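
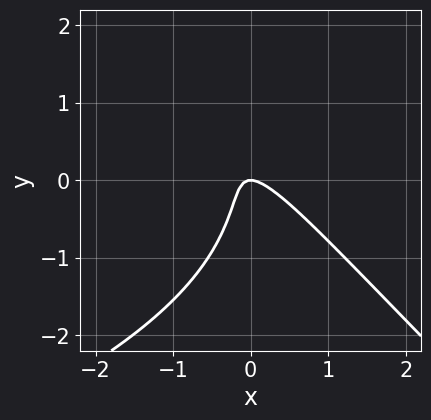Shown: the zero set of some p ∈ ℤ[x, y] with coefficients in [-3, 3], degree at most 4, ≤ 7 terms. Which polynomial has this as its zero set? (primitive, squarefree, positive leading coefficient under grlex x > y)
(a) deg p = 3.
(b) Against the integer gridlines: it crosses the y-axis at the gridline y = 0; one x-axis crossing is at x = 0.
(c) Matching integer coefficients to the picture gives p.

x*y^2 + y^3 + 3*x^2 + 3*x*y + y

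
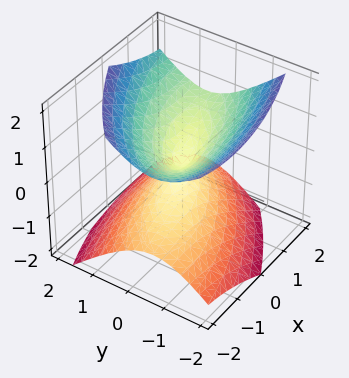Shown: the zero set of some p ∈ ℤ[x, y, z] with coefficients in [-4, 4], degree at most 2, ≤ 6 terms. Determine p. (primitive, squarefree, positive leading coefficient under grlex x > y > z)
x^2 - 2*x*y - x*z + 3*y^2 - 3*z^2

First, the degree is 2 — a generic line meets the surface in up to 2 points.
Then, checking where it meets the axes: it crosses the z-axis at the gridline z = 0; one y-axis crossing is at y = 0.
Finally, together with the visible shape, these determine p as stated.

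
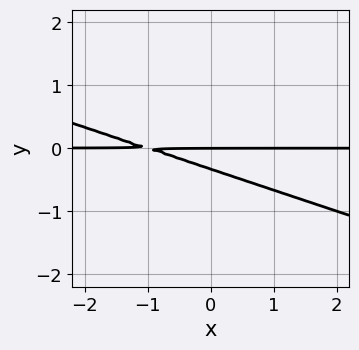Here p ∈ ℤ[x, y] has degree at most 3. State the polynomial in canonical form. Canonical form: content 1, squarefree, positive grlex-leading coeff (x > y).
1. deg p = 2. A generic line meets the curve in up to 2 points.
2. From the axis intercepts and sections: one y-axis crossing is at y = 0; the visible x-axis segment lies entirely on the curve.
3. Assembling these constraints gives the stated polynomial.

x*y + 3*y^2 + y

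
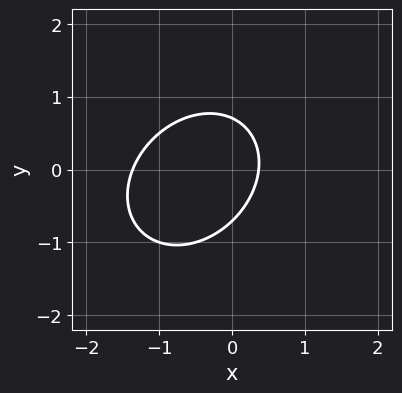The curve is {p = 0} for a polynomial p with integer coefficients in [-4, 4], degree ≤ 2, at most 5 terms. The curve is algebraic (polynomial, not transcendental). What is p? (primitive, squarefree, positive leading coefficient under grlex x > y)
2*x^2 - x*y + 2*y^2 + 2*x - 1

deg p = 2. No degree-1 curve has this shape.
The integer polynomial consistent with all of this is the stated p.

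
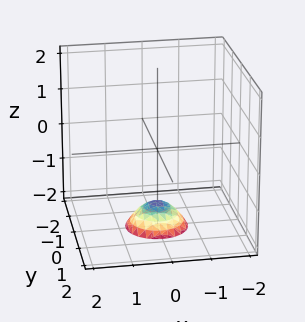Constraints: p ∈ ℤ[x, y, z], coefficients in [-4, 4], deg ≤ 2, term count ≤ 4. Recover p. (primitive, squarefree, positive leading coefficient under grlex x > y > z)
2*x^2 + 2*y^2 + 2*z + 3

(a) The degree is 2 — the shape is more complex than any degree-1 surface.
(b) Symmetries: the z-axis is an axis of rotation, so x and y enter only as x² + y².
(c) From the axis intercepts and sections: a circular section at z = -2 has radius between 0 and 1; it misses every integer gridline on the y-axis; no x-intercept at any integer in the box.
(d) Fitting integer coefficients to these (and the overall shape) gives p.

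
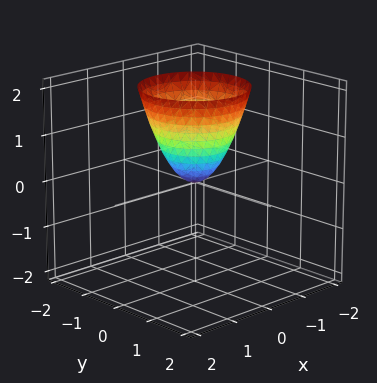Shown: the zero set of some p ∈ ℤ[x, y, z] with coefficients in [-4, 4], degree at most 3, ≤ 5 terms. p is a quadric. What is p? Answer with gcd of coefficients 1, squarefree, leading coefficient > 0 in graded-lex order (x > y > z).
Degree: a single bowl opening along one axis; a quadric, so deg p = 2.
Symmetries: the z-axis is an axis of rotation, so x and y enter only as x² + y².
Observable constraints: one y-axis crossing is at y = 0; it meets the z-axis at z = 0 (among the integer gridlines).
Solving for integer coefficients yields p as stated.

3*x^2 + 3*y^2 - 2*z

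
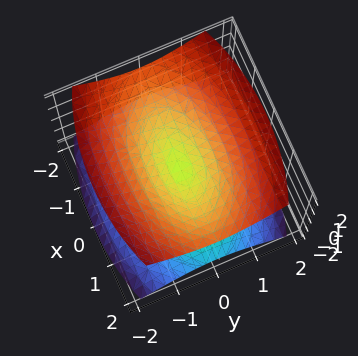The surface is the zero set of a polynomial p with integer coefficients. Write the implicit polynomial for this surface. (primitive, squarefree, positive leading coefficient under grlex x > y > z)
x^2 + 3*y^2 - 3*z^2

The picture has 2 separate pieces. Treating them together as one polynomial.
deg p = 2. A double cone through the origin; a quadric.
Symmetries: it's symmetric under y → −y, forcing even powers of y; the x ↦ −x reflection is a symmetry, so x appears only in even powers; it's symmetric under z → −z, forcing even powers of z.
From the axis intercepts and sections: it crosses the y-axis at the gridline y = 0; it crosses the z-axis at the gridline z = 0; one x-axis crossing is at x = 0.
Fitting integer coefficients to these (and the overall shape) gives p.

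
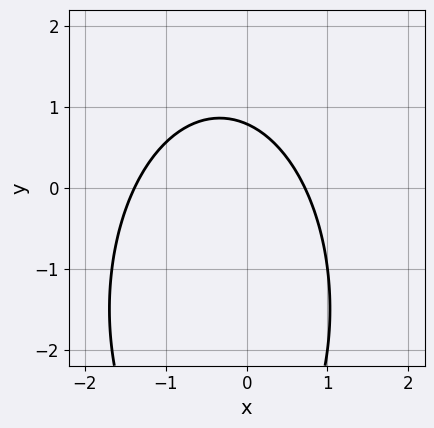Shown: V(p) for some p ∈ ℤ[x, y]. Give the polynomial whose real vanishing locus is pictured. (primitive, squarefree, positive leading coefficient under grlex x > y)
3*x^2 + y^2 + 2*x + 3*y - 3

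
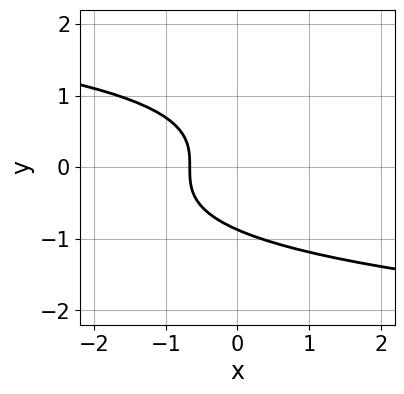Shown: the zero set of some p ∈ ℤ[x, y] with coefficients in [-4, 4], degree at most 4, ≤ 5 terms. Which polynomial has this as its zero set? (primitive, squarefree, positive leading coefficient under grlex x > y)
First, deg p = 3. The shape is more complex than any degree-2 curve.
Finally, the integer polynomial consistent with all of this is the stated p.

3*y^3 + 3*x + 2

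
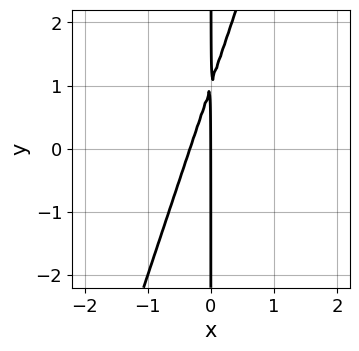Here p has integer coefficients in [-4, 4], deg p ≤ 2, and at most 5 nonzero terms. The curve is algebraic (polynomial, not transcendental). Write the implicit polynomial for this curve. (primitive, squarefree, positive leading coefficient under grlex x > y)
3*x^2 - x*y + x

deg p = 2. No degree-1 curve has this shape.
Observable constraints: one x-axis crossing is at x = 0; the visible y-axis segment lies entirely on the curve.
The integer polynomial consistent with all of this is the stated p.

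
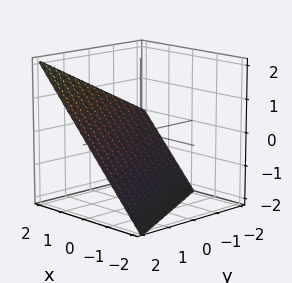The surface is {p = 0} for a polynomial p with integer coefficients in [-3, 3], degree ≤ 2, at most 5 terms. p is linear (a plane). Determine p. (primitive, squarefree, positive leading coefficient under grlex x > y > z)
2*x + y - 2*z - 2

First, degree: the surface is flat (a plane), so deg p = 1.
Next, against the integer gridlines: it crosses the z-axis at the gridline z = -1; it meets the x-axis at x = 1 (among the integer gridlines); it meets the y-axis at y = 2 (among the integer gridlines).
Finally, these observations pin down the coefficients.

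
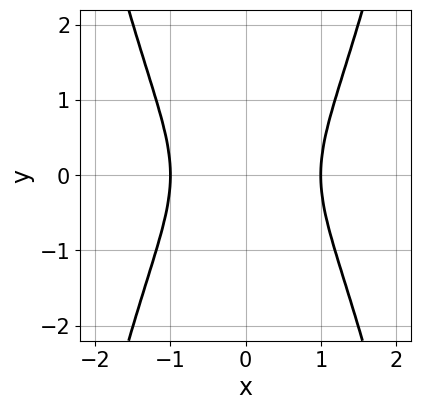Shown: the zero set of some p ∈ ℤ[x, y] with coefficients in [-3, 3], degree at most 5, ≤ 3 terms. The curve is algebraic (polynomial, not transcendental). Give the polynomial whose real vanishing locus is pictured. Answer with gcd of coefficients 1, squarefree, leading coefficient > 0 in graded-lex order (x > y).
x^4 - y^2 - 1

1. Degree: the shape is more complex than any degree-3 curve, so deg p = 4.
2. Symmetries: mirror symmetry x ↦ −x ⇒ only even powers of x; it's symmetric under y → −y, forcing even powers of y.
3. From the visible intercepts: it misses every integer gridline on the y-axis; the x-axis gridline crossings are at x ∈ {-1, 1}.
4. Matching integer coefficients to the picture gives p.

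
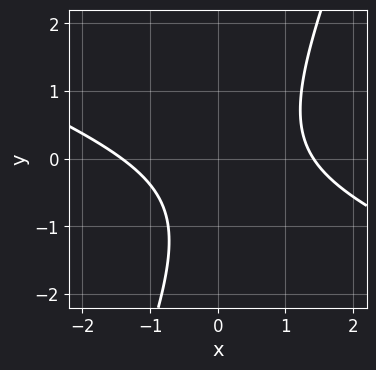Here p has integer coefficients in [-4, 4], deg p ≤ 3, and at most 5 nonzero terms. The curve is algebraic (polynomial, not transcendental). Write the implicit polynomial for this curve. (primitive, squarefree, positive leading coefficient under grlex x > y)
x^2 + 2*x*y - y^2 - y - 2

deg p = 2.
From the visible intercepts: no y-intercept at any integer in the box.
Putting this together gives p.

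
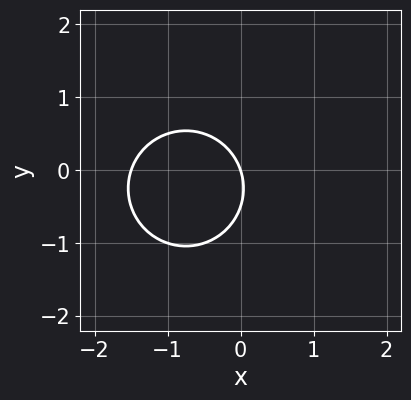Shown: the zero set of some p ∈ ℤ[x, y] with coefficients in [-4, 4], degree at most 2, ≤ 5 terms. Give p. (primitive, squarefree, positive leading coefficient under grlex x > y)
2*x^2 + 2*y^2 + 3*x + y

1. The degree is 2 — a generic line meets the curve in up to 2 points.
2. From the axis intercepts and sections: one x-axis crossing is at x = 0; one y-axis crossing is at y = 0.
3. These observations pin down the coefficients.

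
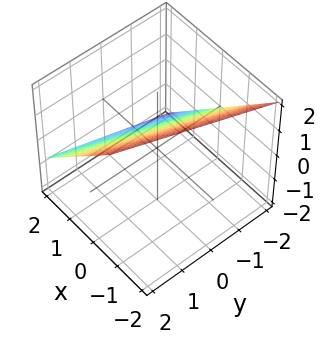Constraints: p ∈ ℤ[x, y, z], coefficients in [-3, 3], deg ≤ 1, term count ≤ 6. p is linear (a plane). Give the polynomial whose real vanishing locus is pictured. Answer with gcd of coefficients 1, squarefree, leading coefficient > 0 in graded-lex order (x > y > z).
3*x - y + 3*z - 2

1. The degree is 1 — every cross-section is a straight line — this is a plane.
2. Against the integer gridlines: one y-axis crossing is at y = -2.
3. Putting this together gives p.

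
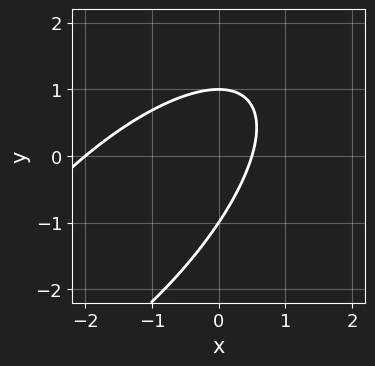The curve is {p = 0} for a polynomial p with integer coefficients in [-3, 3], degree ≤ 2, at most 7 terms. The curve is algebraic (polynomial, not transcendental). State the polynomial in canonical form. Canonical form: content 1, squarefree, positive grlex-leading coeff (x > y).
2*x^2 - 3*x*y + 2*y^2 + 3*x - 2

(a) The degree is 2 — a generic line meets the curve in up to 2 points.
(b) Observable constraints: the y-axis gridline crossings are at y ∈ {-1, 1}; it meets the x-axis at x = -2 (among the integer gridlines).
(c) These observations pin down the coefficients.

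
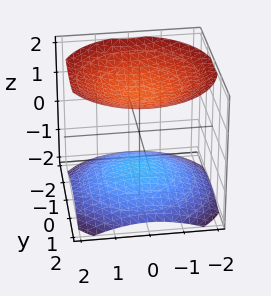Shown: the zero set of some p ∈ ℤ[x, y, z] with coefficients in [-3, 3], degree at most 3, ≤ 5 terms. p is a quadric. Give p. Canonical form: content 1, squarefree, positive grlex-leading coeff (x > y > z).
x^2 + y^2 - 2*z^2 + 3

The picture has 2 separate pieces. Treating them together as one polynomial.
Degree: two sheets facing apart; a quadric, so deg p = 2.
Symmetry: the z-axis is an axis of rotation, so x and y enter only as x² + y²; it's symmetric under z → −z, forcing even powers of z.
Checking where it meets the axes: the surface avoids every integer x-axis point in the box; it misses every integer gridline on the y-axis.
Matching integer coefficients to the picture gives p.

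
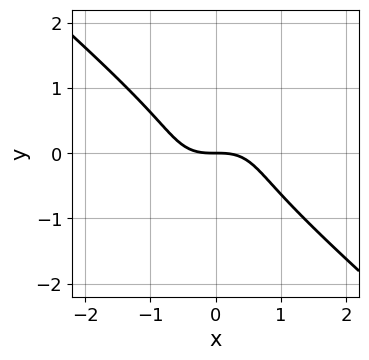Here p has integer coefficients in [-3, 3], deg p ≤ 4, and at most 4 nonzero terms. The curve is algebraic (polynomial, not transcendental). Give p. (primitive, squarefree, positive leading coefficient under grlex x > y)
2*x^3 + 3*y^3 + 2*y

First, deg p = 3. The shape is more complex than any degree-2 curve.
Next, from the axis intercepts and sections: one y-axis crossing is at y = 0; it crosses the x-axis at the gridline x = 0.
Finally, matching integer coefficients to the picture gives p.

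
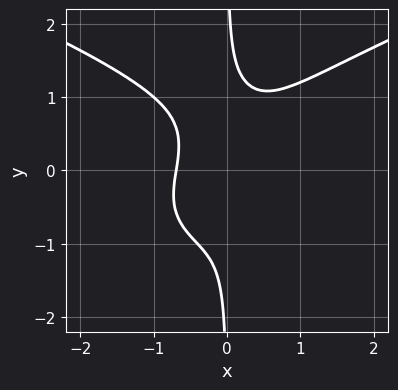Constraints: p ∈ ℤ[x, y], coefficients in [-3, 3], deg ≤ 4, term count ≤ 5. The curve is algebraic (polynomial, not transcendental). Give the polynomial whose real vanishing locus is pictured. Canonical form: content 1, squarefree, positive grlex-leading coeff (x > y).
(a) The degree is 4 — the shape is more complex than any degree-3 curve.
(b) From the axis intercepts and sections: no y-intercept at any integer in the box.
(c) Together with the visible shape, these determine p as stated.

3*x*y^3 - 3*x^3 - x*y - 1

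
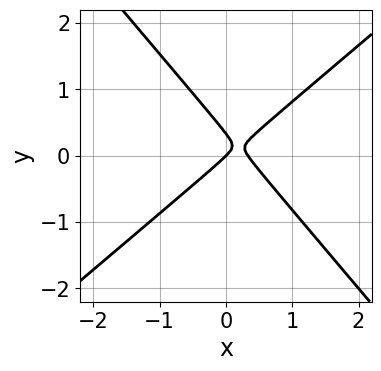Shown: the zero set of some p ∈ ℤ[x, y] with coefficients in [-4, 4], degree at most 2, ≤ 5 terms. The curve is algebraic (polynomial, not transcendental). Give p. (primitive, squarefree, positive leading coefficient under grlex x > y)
First, degree: no degree-1 curve has this shape, so deg p = 2.
Next, from the axis intercepts and sections: one y-axis crossing is at y = 0; it meets the x-axis at x = 0 (among the integer gridlines).
Finally, matching integer coefficients to the picture gives p.

3*x^2 - x*y - 3*y^2 - x + y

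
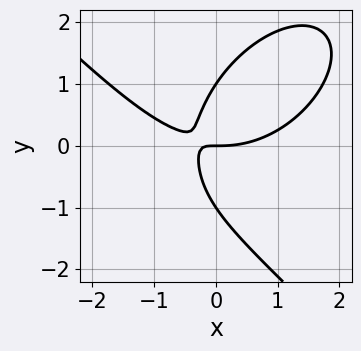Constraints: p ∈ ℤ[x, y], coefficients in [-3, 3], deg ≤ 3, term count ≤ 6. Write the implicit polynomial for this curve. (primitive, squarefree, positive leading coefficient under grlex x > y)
x^3 + y^3 - 3*x*y - y

Degree: no degree-2 curve has this shape, so deg p = 3.
Against the integer gridlines: it crosses the x-axis at the gridline x = 0; the y-axis gridline crossings are at y ∈ {-1, 0, 1}.
Fitting integer coefficients to these (and the overall shape) gives p.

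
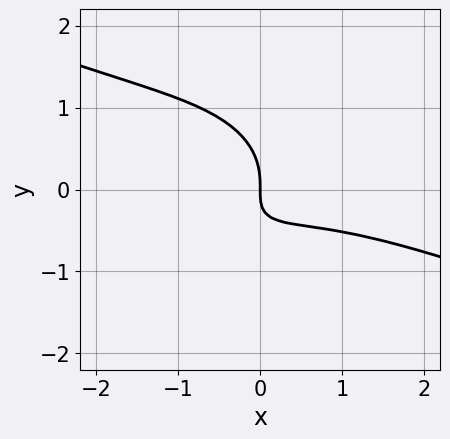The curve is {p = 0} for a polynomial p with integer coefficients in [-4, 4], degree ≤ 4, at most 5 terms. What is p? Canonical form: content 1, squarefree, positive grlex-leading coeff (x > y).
First, degree: no degree-2 curve has this shape, so deg p = 3.
Next, checking where it meets the axes: it meets the x-axis at x = 0 (among the integer gridlines); it crosses the y-axis at the gridline y = 0.
Finally, matching integer coefficients to the picture gives p.

x^3 + 2*x^2*y + 3*y^3 + 3*x*y + 2*x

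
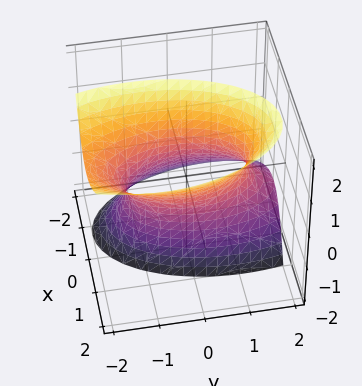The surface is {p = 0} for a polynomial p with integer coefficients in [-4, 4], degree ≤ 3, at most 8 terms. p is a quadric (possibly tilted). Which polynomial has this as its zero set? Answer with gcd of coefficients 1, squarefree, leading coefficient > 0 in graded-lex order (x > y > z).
(a) The degree is 2 — no degree-1 surface has this shape.
(b) Against the integer gridlines: it misses every integer gridline on the z-axis.
(c) Putting this together gives p.

3*x^2 - 2*x*z + y^2 + y*z - z^2 - 2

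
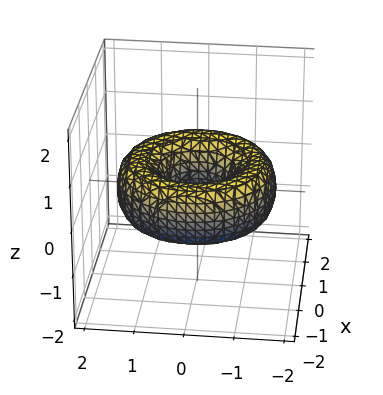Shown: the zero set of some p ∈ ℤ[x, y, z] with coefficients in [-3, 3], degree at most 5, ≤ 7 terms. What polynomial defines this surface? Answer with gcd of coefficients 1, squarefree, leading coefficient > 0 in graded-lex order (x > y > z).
x^4 + 2*x^2*y^2 + y^4 - 3*x^2 - 3*y^2 + 3*z^2 + 1

The degree is 4 — a generic line meets the surface in up to 4 points.
Symmetries: the z-axis is an axis of rotation, so x and y enter only as x² + y².
Against the integer gridlines: a circular section at z = 0 has radius between 0 and 1; it misses every integer gridline on the z-axis.
Assembling these constraints gives the stated polynomial.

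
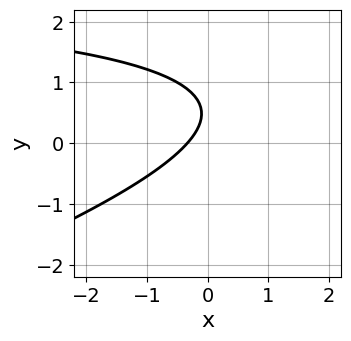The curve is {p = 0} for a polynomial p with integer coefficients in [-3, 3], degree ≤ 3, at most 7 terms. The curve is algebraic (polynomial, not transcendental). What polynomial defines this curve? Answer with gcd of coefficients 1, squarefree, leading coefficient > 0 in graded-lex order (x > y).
First, degree: no degree-1 curve has this shape, so deg p = 2.
Then, observable constraints: the curve avoids every integer y-axis point in the box.
Finally, solving for integer coefficients yields p as stated.

x*y - 3*y^2 - 3*x + 3*y - 1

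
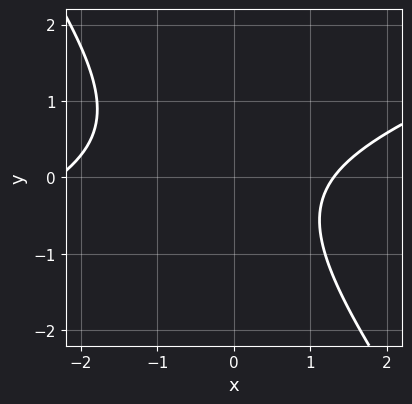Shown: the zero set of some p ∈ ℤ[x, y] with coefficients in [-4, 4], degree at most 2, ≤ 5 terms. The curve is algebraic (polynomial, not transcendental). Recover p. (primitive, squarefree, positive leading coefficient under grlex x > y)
x^2 - 2*x*y - 2*y^2 + x - 3

First, deg p = 2. No degree-1 curve has this shape.
Then, checking where it meets the axes: no y-intercept at any integer in the box.
Finally, the integer polynomial consistent with all of this is the stated p.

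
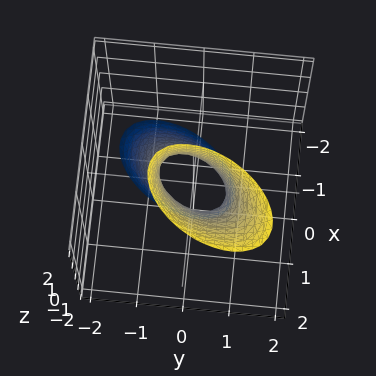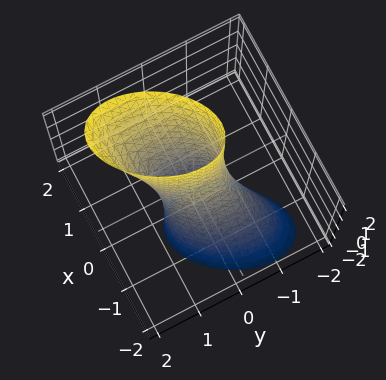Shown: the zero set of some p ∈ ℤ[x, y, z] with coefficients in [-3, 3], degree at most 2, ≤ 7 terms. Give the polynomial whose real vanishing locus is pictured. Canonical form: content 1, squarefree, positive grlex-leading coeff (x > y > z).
3*x^2 - 2*x*y - 2*x*z + 2*y^2 - 1

(a) deg p = 2.
(b) Reading off the gridlines: no z-intercept at any integer in the box.
(c) Assembling these constraints gives the stated polynomial.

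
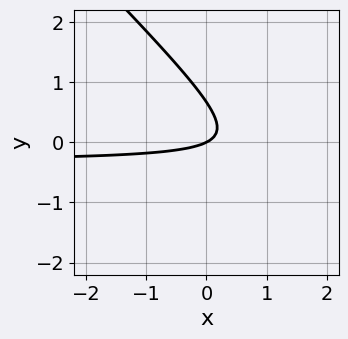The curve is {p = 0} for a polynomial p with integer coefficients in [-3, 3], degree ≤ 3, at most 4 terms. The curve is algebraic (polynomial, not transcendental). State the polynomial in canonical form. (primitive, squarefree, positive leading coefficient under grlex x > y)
(a) Degree: a generic line meets the curve in up to 2 points, so deg p = 2.
(b) From the visible intercepts: it meets the x-axis at x = 0 (among the integer gridlines); it crosses the y-axis at the gridline y = 0.
(c) Matching integer coefficients to the picture gives p.

3*x*y + 3*y^2 + x - 2*y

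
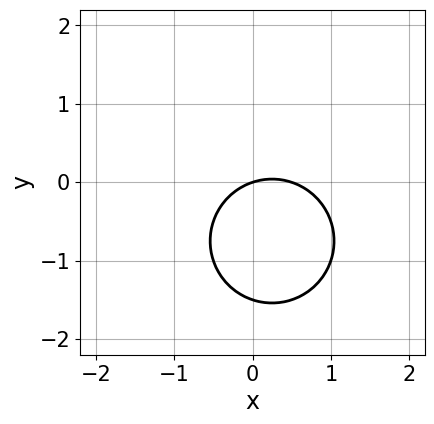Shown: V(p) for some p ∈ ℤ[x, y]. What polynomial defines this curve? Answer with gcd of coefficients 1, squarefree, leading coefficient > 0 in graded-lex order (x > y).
2*x^2 + 2*y^2 - x + 3*y

The degree is 2 — the shape is more complex than any degree-1 curve.
From the axis intercepts and sections: it crosses the y-axis at the gridline y = 0; it meets the x-axis at x = 0 (among the integer gridlines).
Solving for integer coefficients yields p as stated.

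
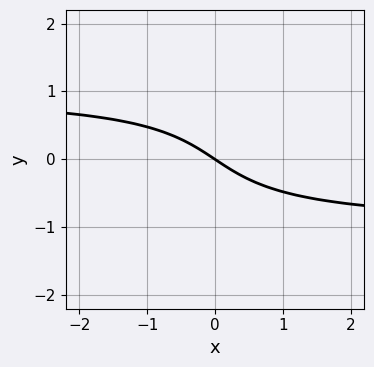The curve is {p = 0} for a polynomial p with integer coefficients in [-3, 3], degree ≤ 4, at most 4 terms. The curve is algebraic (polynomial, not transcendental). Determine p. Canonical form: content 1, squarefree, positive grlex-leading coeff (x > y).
2*x*y^2 - y^3 - 2*x - 3*y

deg p = 3. A generic line meets the curve in up to 3 points.
Reading off the gridlines: it crosses the x-axis at the gridline x = 0; one y-axis crossing is at y = 0.
Matching integer coefficients to the picture gives p.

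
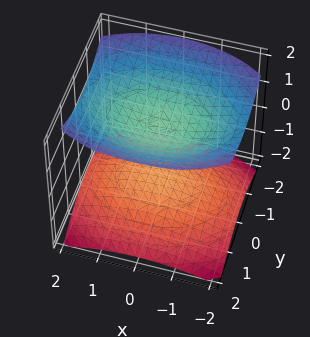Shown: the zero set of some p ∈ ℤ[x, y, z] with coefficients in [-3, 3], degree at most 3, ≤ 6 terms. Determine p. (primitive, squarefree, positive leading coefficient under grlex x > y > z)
First, the picture has 2 separate pieces. Treating them together as one polynomial.
Next, degree: two sheets facing apart; a quadric, so deg p = 2.
Then, symmetries: mirror symmetry z ↦ −z ⇒ only even powers of z; the y ↦ −y reflection is a symmetry, so y appears only in even powers; the x ↦ −x reflection is a symmetry, so x appears only in even powers.
Next, from the visible intercepts: the surface avoids every integer x-axis point in the box; it misses every integer gridline on the y-axis; among the integer gridlines, it crosses the z-axis at z ∈ {-1, 1}.
Finally, together with the visible shape, these determine p as stated.

x^2 + 2*y^2 - 3*z^2 + 3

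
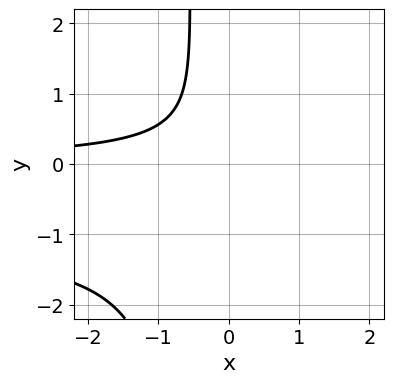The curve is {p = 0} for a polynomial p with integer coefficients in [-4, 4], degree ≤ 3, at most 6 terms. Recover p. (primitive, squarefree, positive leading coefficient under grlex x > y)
3*x*y^2 + 3*x*y + 2*y^2 + 2

First, degree: no degree-2 curve has this shape, so deg p = 3.
Then, checking where it meets the axes: the curve avoids every integer x-axis point in the box; no y-intercept at any integer in the box.
Finally, these observations pin down the coefficients.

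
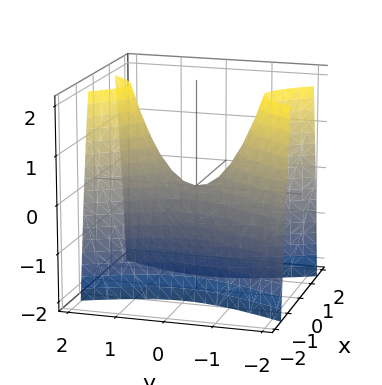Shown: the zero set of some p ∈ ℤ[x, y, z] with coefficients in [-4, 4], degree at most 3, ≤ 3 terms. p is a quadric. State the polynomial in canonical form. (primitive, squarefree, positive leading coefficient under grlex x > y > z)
3*x^2 - y^2 + z

Degree: a hyperbolic paraboloid; a quadric, so deg p = 2.
Symmetries: the y ↦ −y reflection is a symmetry, so y appears only in even powers; mirror symmetry x ↦ −x ⇒ only even powers of x.
From the visible intercepts: it meets the z-axis at z = 0 (among the integer gridlines); it meets the x-axis at x = 0 (among the integer gridlines); one y-axis crossing is at y = 0.
Assembling these constraints gives the stated polynomial.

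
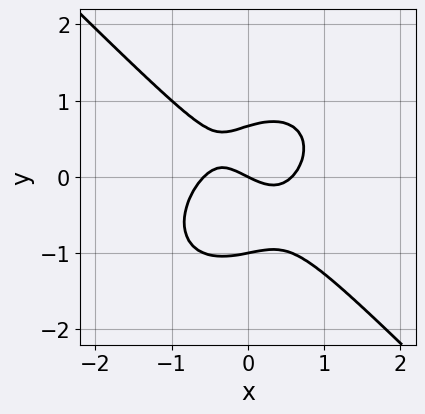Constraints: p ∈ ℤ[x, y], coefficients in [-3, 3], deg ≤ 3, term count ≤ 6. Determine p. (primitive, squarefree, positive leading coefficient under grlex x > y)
3*x^3 + 3*y^3 + y^2 - x - 2*y

1. deg p = 3. The shape is more complex than any degree-2 curve.
2. Against the integer gridlines: among the integer gridlines, it crosses the y-axis at y ∈ {-1, 0}; it crosses the x-axis at the gridline x = 0.
3. The integer polynomial consistent with all of this is the stated p.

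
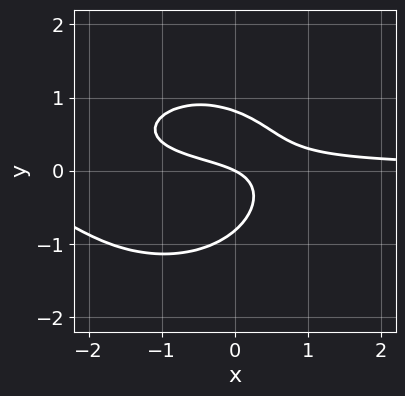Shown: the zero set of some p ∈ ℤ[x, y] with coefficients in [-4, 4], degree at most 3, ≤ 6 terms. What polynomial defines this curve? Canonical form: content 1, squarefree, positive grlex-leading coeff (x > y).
2*x^2*y + 3*y^3 + 3*x*y - x - 2*y

(a) The degree is 3 — a generic line meets the curve in up to 3 points.
(b) From the axis intercepts and sections: it meets the y-axis at y = 0 (among the integer gridlines); it meets the x-axis at x = 0 (among the integer gridlines).
(c) These observations pin down the coefficients.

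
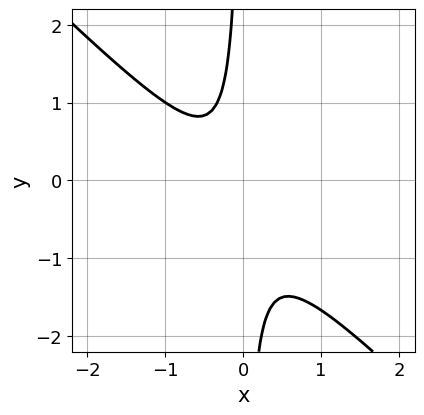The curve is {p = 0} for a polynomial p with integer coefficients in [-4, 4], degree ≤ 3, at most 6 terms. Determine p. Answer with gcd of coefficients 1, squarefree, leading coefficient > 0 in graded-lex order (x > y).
First, deg p = 2.
Next, observable constraints: it misses every integer gridline on the y-axis; it misses every integer gridline on the x-axis.
Finally, solving for integer coefficients yields p as stated.

3*x^2 + 3*x*y + x + 1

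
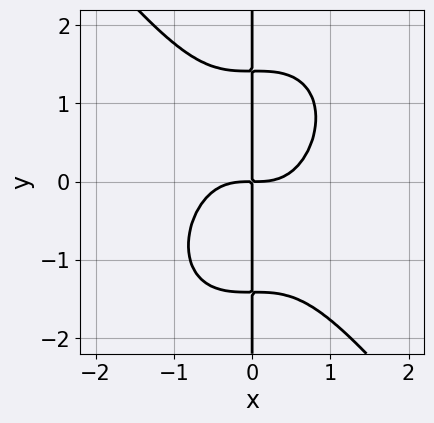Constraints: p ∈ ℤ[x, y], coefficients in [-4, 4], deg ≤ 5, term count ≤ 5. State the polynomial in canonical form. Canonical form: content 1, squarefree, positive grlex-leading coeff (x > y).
(a) deg p = 4. No degree-3 curve has this shape.
(b) Against the integer gridlines: the visible y-axis segment lies entirely on the curve.
(c) Fitting integer coefficients to these (and the overall shape) gives p.

2*x^4 + x*y^3 - 2*x*y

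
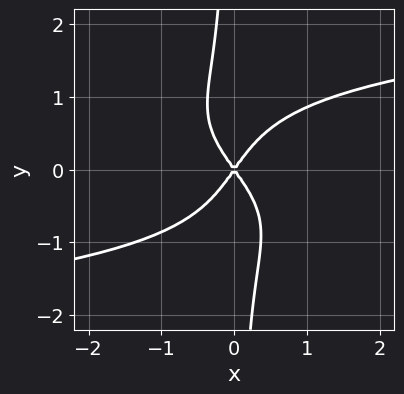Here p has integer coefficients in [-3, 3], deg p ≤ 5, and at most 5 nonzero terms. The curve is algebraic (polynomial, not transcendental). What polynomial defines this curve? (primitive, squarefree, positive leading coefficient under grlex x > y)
2*x*y^3 - 2*x^2 + y^2

The degree is 4 — no degree-3 curve has this shape.
Reading off the gridlines: it meets the x-axis at x = 0 (among the integer gridlines); one y-axis crossing is at y = 0.
These observations pin down the coefficients.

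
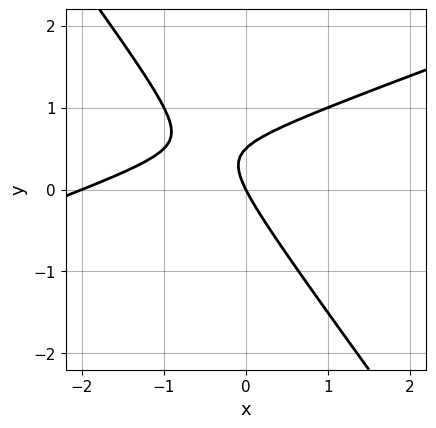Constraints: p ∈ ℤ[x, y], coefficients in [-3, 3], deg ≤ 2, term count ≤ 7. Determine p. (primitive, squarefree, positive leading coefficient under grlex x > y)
First, deg p = 2. The shape is more complex than any degree-1 curve.
Then, from the axis intercepts and sections: one y-axis crossing is at y = 0; among the integer gridlines, it crosses the x-axis at x ∈ {-2, 0}.
Finally, putting this together gives p.

x^2 - 2*x*y - 2*y^2 + 2*x + y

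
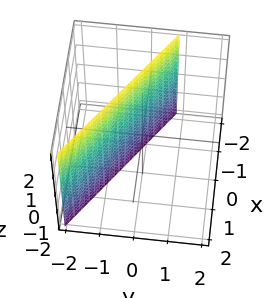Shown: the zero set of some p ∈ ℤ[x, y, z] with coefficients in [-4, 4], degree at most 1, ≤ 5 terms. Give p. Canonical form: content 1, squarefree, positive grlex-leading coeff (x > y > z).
2*x + 3*y + 2

1. Degree: the surface is flat (a plane), so deg p = 1.
2. Observable constraints: it misses every integer gridline on the z-axis; it crosses the x-axis at the gridline x = -1.
3. Fitting integer coefficients to these (and the overall shape) gives p.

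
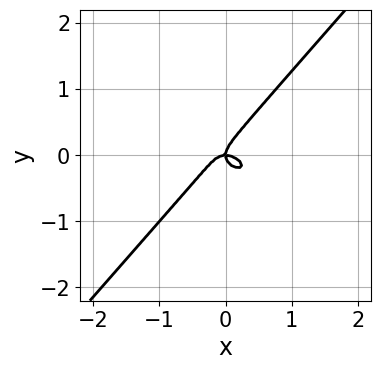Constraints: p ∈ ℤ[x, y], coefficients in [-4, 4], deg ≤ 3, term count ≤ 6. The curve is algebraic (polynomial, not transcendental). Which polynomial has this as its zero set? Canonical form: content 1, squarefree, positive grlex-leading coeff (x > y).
(a) The degree is 3 — no degree-2 curve has this shape.
(b) Reading off the gridlines: it meets the x-axis at x = 0 (among the integer gridlines); it meets the y-axis at y = 0 (among the integer gridlines).
(c) Solving for integer coefficients yields p as stated.

2*x^3 + x^2*y + x*y^2 - 3*y^3 + x*y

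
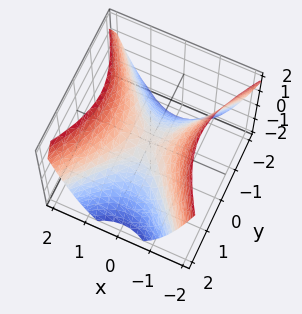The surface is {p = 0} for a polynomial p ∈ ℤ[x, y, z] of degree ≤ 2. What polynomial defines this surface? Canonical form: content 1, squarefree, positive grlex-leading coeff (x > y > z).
(a) The degree is 2 — a saddle surface; a quadric.
(b) Symmetries: it's symmetric under x → −x, forcing even powers of x; the y ↦ −y reflection is a symmetry, so y appears only in even powers.
(c) Checking where it meets the axes: it crosses the y-axis at the gridline y = 0; it meets the x-axis at x = 0 (among the integer gridlines); one z-axis crossing is at z = 0.
(d) Solving for integer coefficients yields p as stated.

3*x^2 - 2*y^2 - 3*z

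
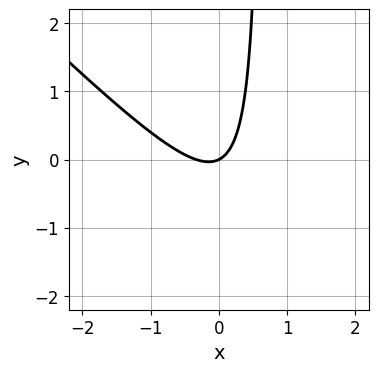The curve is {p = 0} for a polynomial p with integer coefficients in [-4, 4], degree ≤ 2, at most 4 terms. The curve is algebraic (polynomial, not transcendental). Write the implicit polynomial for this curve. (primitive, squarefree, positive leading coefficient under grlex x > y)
The degree is 2 — the shape is more complex than any degree-1 curve.
From the axis intercepts and sections: one y-axis crossing is at y = 0; it meets the x-axis at x = 0 (among the integer gridlines).
Putting this together gives p.

3*x^2 + 3*x*y + x - 2*y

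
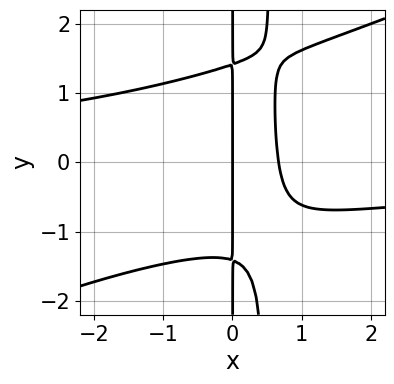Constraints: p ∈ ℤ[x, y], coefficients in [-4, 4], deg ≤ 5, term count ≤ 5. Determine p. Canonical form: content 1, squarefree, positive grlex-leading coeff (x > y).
x^3*y - 2*x^2*y^2 + x*y^2 + 3*x^2 - 2*x

1. The degree is 4 — the shape is more complex than any degree-3 curve.
2. Reading off the gridlines: one x-axis crossing is at x = 0; every point of the y-axis in the box is on the curve.
3. Assembling these constraints gives the stated polynomial.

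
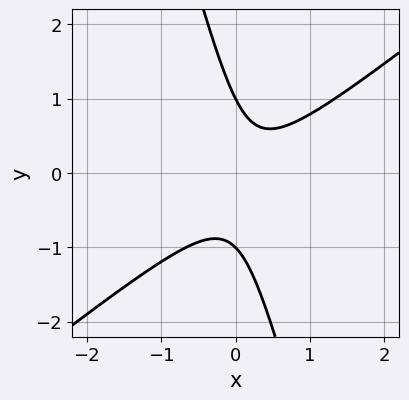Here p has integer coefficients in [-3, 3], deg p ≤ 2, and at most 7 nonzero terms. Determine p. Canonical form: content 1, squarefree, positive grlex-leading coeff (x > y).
1. deg p = 2. A generic line meets the curve in up to 2 points.
2. Observable constraints: the curve avoids every integer x-axis point in the box; the y-axis gridline crossings are at y ∈ {-1, 1}.
3. Together with the visible shape, these determine p as stated.

3*x^2 - 3*x*y - y^2 - x + 1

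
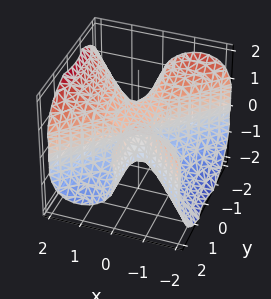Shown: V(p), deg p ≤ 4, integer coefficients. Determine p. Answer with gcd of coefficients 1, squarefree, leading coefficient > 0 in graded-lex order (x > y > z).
1. deg p = 3. A generic line meets the surface in up to 3 points.
2. Against the integer gridlines: it crosses the x-axis at the gridline x = 0; it meets the z-axis at z = 0 (among the integer gridlines); every point of the y-axis in the box is on the surface.
3. Solving for integer coefficients yields p as stated.

2*x^3 - 2*x*y^2 - 2*z^3 + z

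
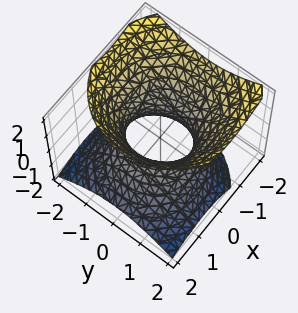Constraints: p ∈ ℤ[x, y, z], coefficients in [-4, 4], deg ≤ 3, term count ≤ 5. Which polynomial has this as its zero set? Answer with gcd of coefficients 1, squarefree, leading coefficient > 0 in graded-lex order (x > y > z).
3*x^2 + 2*x*z + 3*y^2 - 3*z^2 - 3

1. Degree: the shape is more complex than any degree-1 surface, so deg p = 2.
2. Checking where it meets the axes: among the integer gridlines, it crosses the y-axis at y ∈ {-1, 1}; the x-axis gridline crossings are at x ∈ {-1, 1}; it misses every integer gridline on the z-axis.
3. Putting this together gives p.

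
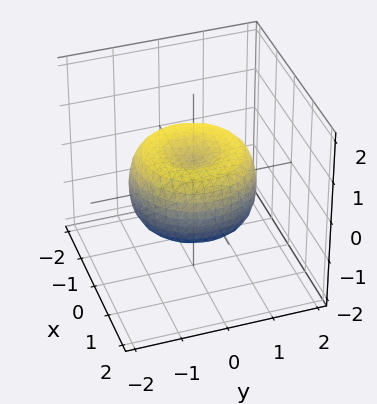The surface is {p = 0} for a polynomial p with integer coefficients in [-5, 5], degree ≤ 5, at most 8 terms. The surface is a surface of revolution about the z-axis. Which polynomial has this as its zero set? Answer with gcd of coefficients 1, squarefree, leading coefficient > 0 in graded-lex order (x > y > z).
2*x^4 + 4*x^2*y^2 + 2*y^4 - 3*x^2 - 3*y^2 + 3*z^2 - 1

(a) deg p = 4.
(b) Symmetries: rotational symmetry about the z-axis ⇒ p depends on x, y only through x² + y².
(c) From the axis intercepts and sections: a circular section at z = 0 has radius between 1 and 2.
(d) Putting this together gives p.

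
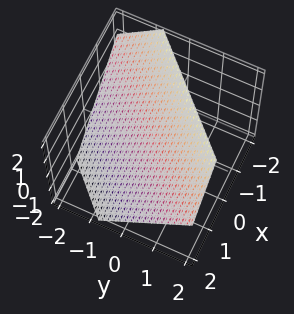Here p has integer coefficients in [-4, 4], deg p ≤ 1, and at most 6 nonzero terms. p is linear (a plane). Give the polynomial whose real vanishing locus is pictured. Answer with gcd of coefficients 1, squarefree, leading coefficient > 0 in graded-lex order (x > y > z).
deg p = 1.
Putting this together gives p.

3*x - 3*y + 3*z - 2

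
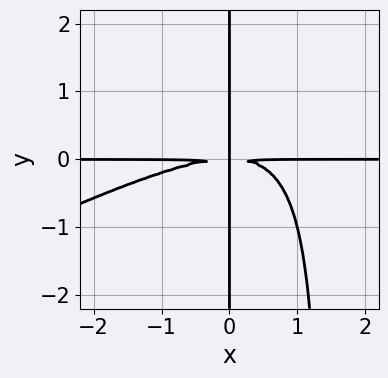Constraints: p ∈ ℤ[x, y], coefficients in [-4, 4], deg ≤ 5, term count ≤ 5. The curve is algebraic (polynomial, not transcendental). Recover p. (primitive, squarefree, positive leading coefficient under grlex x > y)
x^3*y - 2*x^2*y^2 + 3*x*y^2

First, the degree is 4 — no degree-3 curve has this shape.
Next, against the integer gridlines: the visible y-axis segment lies entirely on the curve; every point of the x-axis in the box is on the curve.
Finally, solving for integer coefficients yields p as stated.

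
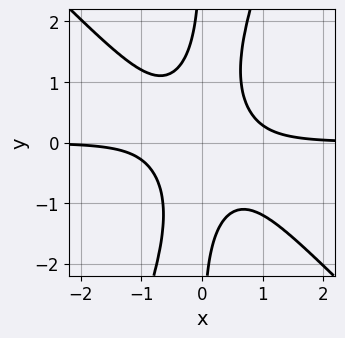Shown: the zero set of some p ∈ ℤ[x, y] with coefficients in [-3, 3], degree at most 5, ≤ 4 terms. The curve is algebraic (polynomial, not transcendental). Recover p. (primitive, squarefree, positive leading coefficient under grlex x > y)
3*x^3*y + 2*x^2*y^2 - x*y^3 - 1

First, the degree is 4 — the shape is more complex than any degree-3 curve.
Then, from the axis intercepts and sections: it misses every integer gridline on the y-axis; it misses every integer gridline on the x-axis.
Finally, matching integer coefficients to the picture gives p.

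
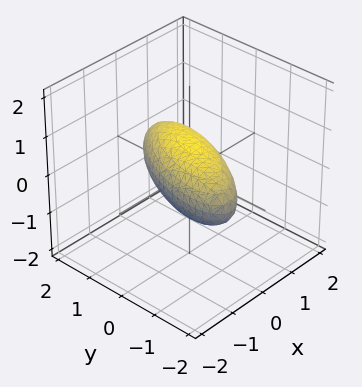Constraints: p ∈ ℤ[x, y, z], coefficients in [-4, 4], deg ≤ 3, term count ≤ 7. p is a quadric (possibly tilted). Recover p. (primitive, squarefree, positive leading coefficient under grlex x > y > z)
3*x^2 - 2*x*y + y^2 + 3*z^2 - 2

First, deg p = 2. The shape is more complex than any degree-1 surface.
Finally, putting this together gives p.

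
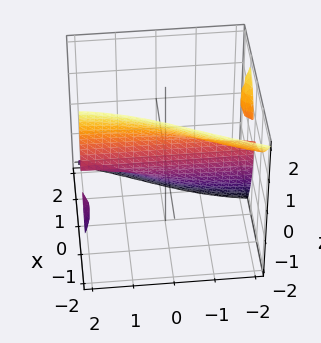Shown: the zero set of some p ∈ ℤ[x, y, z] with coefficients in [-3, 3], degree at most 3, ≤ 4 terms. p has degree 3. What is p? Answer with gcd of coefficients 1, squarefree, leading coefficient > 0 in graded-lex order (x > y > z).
First, the picture has 3 separate pieces. Treating them together as one polynomial.
Then, degree: the shape is more complex than any degree-2 surface, so deg p = 3.
Then, against the integer gridlines: one x-axis crossing is at x = 0; every point of the y-axis in the box is on the surface.
Finally, fitting integer coefficients to these (and the overall shape) gives p.

3*x^3 + 3*x*y*z + z^3 + 3*x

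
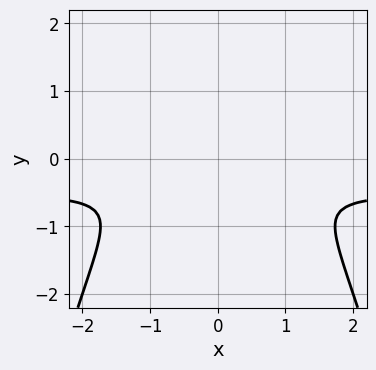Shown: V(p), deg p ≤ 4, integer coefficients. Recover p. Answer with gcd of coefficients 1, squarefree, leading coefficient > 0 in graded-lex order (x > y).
(a) deg p = 3.
(b) Symmetries: it's symmetric under x → −x, forcing even powers of x.
(c) Fitting integer coefficients to these (and the overall shape) gives p.

2*x^2*y + x^2 + 3*y^2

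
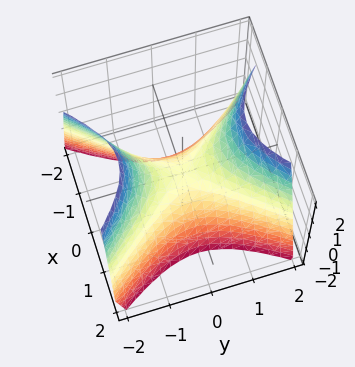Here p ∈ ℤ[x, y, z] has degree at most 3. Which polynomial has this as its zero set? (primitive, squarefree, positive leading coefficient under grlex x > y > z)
3*x^2 - 2*y^2 + 2*z

First, the degree is 2 — a hyperbolic paraboloid; a quadric.
Then, symmetries: the x ↦ −x reflection is a symmetry, so x appears only in even powers; mirror symmetry y ↦ −y ⇒ only even powers of y.
Then, against the integer gridlines: one y-axis crossing is at y = 0; one z-axis crossing is at z = 0.
Finally, assembling these constraints gives the stated polynomial.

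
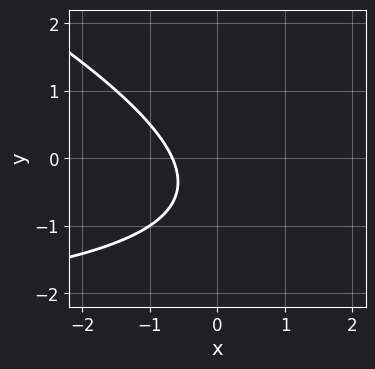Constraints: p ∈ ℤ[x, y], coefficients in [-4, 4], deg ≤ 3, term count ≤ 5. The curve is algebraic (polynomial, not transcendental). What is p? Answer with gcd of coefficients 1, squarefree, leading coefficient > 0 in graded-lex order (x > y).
1. The degree is 2 — no degree-1 curve has this shape.
2. Reading off the gridlines: the curve avoids every integer y-axis point in the box.
3. Putting this together gives p.

x*y + 2*y^2 + 3*x + 2*y + 2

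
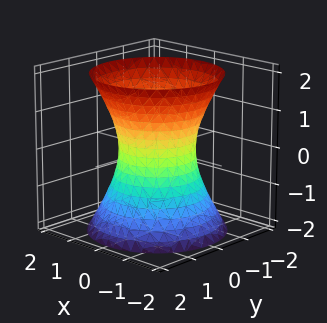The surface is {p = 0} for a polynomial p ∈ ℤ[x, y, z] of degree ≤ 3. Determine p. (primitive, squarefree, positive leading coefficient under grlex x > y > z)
First, degree: the shape is more complex than any degree-1 surface, so deg p = 2.
Then, symmetries: rotational symmetry about the z-axis ⇒ p depends on x, y only through x² + y².
Next, observable constraints: the y-axis gridline crossings are at y ∈ {-1, 1}; a circular section at z = -2 has radius between 1 and 2; no z-intercept at any integer in the box; the x-axis gridline crossings are at x ∈ {-1, 1}.
Finally, assembling these constraints gives the stated polynomial.

2*x^2 + 2*y^2 - z^2 - 2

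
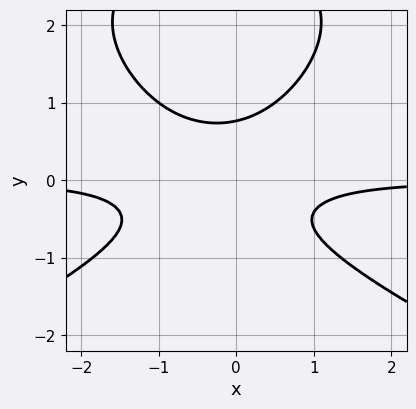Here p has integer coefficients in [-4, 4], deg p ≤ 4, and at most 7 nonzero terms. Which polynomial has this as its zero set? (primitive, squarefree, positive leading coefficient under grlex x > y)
First, deg p = 4. No degree-3 curve has this shape.
Then, observable constraints: the curve avoids every integer x-axis point in the box.
Finally, putting this together gives p.

y^4 + 2*x^2*y - 3*y^3 + x*y + 1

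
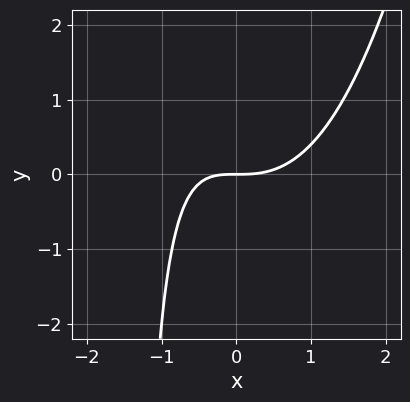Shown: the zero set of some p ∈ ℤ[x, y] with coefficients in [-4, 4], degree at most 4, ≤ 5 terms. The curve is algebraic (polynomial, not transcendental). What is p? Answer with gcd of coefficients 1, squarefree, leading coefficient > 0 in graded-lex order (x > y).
2*x^3 - 2*x*y - 3*y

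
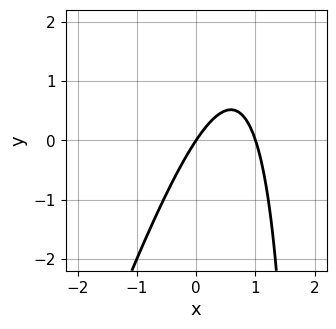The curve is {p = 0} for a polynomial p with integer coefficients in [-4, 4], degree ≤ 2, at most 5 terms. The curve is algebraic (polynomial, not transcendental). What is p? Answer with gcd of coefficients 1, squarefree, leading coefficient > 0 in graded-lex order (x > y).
1. The degree is 2 — a generic line meets the curve in up to 2 points.
2. Observable constraints: one y-axis crossing is at y = 0; the x-axis gridline crossings are at x ∈ {0, 1}.
3. Together with the visible shape, these determine p as stated.

3*x^2 - x*y - 3*x + 2*y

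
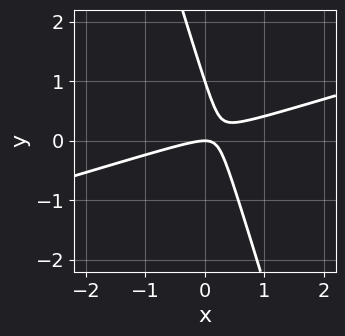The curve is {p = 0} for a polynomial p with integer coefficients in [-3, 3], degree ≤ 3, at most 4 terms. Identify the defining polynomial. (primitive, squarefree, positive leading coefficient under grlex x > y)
x^2 - 3*x*y - y^2 + y

First, the degree is 2 — no degree-1 curve has this shape.
Next, from the visible intercepts: it meets the x-axis at x = 0 (among the integer gridlines); the y-axis gridline crossings are at y ∈ {0, 1}.
Finally, together with the visible shape, these determine p as stated.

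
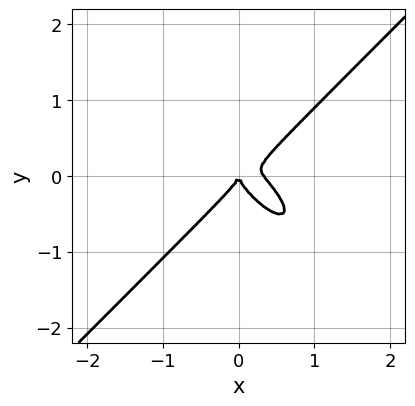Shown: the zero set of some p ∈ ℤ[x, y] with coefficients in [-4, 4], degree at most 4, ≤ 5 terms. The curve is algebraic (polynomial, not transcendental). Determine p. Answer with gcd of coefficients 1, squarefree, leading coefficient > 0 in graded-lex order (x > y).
3*x^3 + 2*x^2*y - 2*x*y^2 - 3*y^3 - x^2

First, degree: no degree-2 curve has this shape, so deg p = 3.
Next, observable constraints: it meets the x-axis at x = 0 (among the integer gridlines); it meets the y-axis at y = 0 (among the integer gridlines).
Finally, fitting integer coefficients to these (and the overall shape) gives p.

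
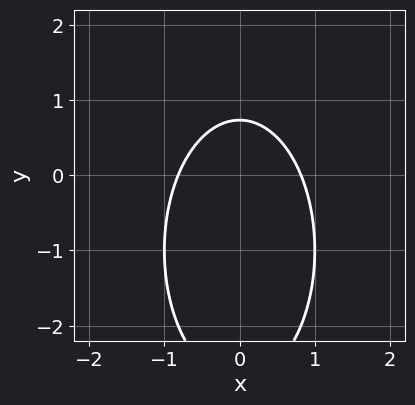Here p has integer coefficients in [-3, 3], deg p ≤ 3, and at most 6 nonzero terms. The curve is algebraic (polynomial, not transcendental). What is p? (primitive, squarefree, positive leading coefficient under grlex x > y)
1. The degree is 2 — the shape is more complex than any degree-1 curve.
2. Symmetries: the x ↦ −x reflection is a symmetry, so x appears only in even powers.
3. Putting this together gives p.

3*x^2 + y^2 + 2*y - 2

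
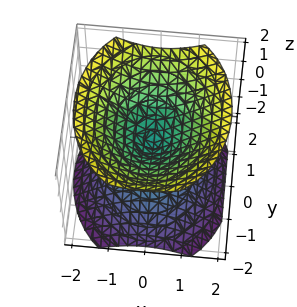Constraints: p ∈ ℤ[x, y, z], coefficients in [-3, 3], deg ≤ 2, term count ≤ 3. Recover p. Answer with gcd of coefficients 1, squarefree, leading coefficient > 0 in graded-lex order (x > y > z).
3*x^2 + 2*y^2 - 3*z^2

(a) I count 2 distinct pieces. They look like related sheets of one shape, so recover p as a whole.
(b) Degree: a double cone through the origin; a quadric, so deg p = 2.
(c) Symmetries: it's symmetric under z → −z, forcing even powers of z; it's symmetric under x → −x, forcing even powers of x; the y ↦ −y reflection is a symmetry, so y appears only in even powers.
(d) Observable constraints: it crosses the y-axis at the gridline y = 0; it crosses the z-axis at the gridline z = 0.
(e) Assembling these constraints gives the stated polynomial.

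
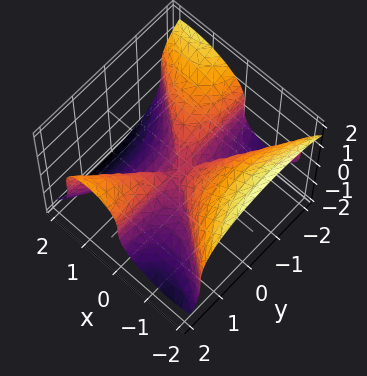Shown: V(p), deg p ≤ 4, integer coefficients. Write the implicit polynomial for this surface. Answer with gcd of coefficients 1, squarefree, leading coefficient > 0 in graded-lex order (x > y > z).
(a) Degree: a generic line meets the surface in up to 3 points, so deg p = 3.
(b) Checking where it meets the axes: it meets the z-axis at z = 0 (among the integer gridlines); it meets the x-axis at x = 0 (among the integer gridlines).
(c) These observations pin down the coefficients.

2*x^3 + x^2*y - 2*x*y^2 + 3*z^3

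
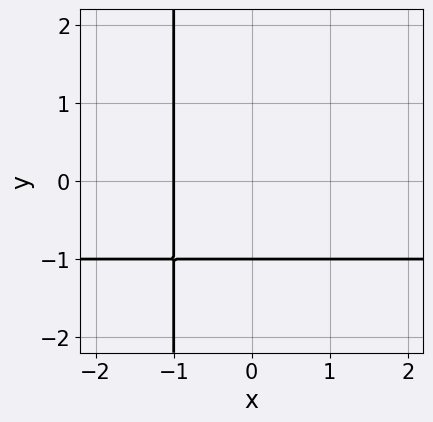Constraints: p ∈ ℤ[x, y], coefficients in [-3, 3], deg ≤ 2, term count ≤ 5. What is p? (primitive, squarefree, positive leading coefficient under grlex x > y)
(a) The degree is 2 — a generic line meets the curve in up to 2 points.
(b) Observable constraints: one x-axis crossing is at x = -1; it crosses the y-axis at the gridline y = -1.
(c) Fitting integer coefficients to these (and the overall shape) gives p.

x*y + x + y + 1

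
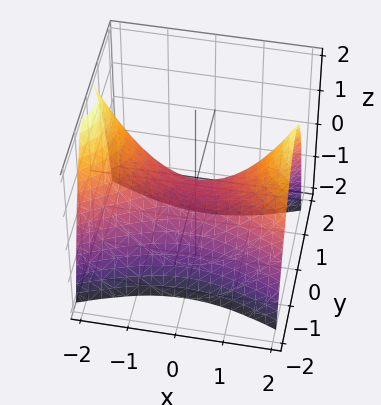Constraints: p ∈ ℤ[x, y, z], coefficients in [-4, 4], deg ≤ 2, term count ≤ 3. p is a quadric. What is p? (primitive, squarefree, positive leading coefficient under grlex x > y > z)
First, the degree is 2 — a hyperbolic paraboloid; a quadric.
Then, symmetries: the y ↦ −y reflection is a symmetry, so y appears only in even powers; mirror symmetry x ↦ −x ⇒ only even powers of x.
Next, from the axis intercepts and sections: it crosses the y-axis at the gridline y = 0; it meets the z-axis at z = 0 (among the integer gridlines); it meets the x-axis at x = 0 (among the integer gridlines).
Finally, solving for integer coefficients yields p as stated.

x^2 - 3*y^2 - 2*z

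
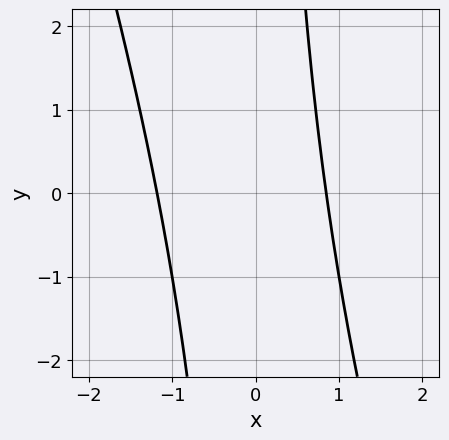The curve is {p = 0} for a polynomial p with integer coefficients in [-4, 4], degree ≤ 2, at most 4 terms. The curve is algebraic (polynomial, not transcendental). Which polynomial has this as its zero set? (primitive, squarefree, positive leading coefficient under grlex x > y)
3*x^2 + x*y + x - 3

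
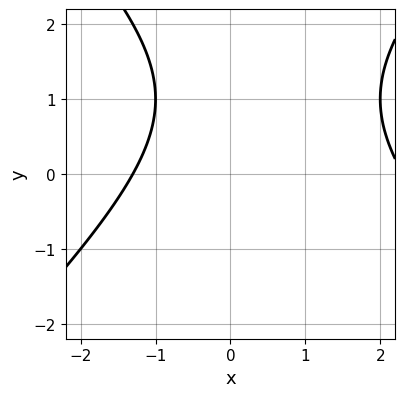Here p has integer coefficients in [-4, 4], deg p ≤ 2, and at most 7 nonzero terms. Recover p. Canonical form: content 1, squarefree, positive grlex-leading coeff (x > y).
x^2 - y^2 - x + 2*y - 3

The degree is 2 — the shape is more complex than any degree-1 curve.
Reading off the gridlines: the curve avoids every integer y-axis point in the box.
The integer polynomial consistent with all of this is the stated p.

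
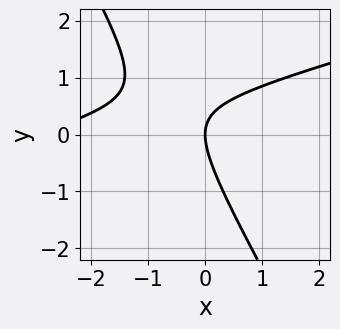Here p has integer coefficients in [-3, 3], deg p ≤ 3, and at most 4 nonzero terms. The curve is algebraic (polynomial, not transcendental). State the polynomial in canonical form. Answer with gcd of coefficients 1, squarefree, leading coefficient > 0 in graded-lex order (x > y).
(a) deg p = 2. The shape is more complex than any degree-1 curve.
(b) Against the integer gridlines: it meets the y-axis at y = 0 (among the integer gridlines); one x-axis crossing is at x = 0.
(c) Fitting integer coefficients to these (and the overall shape) gives p.

x^2 - 3*x*y - 2*y^2 + 3*x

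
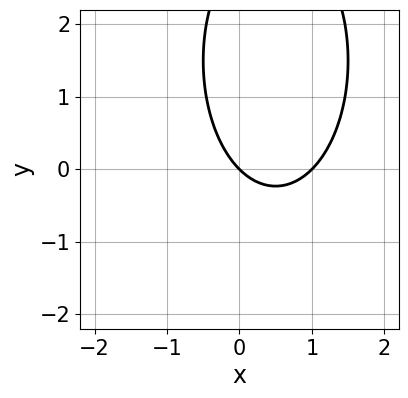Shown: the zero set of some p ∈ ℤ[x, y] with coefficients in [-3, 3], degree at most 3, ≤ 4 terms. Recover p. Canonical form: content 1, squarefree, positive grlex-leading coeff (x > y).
First, degree: a generic line meets the curve in up to 2 points, so deg p = 2.
Then, checking where it meets the axes: the x-axis gridline crossings are at x ∈ {0, 1}; one y-axis crossing is at y = 0.
Finally, matching integer coefficients to the picture gives p.

3*x^2 + y^2 - 3*x - 3*y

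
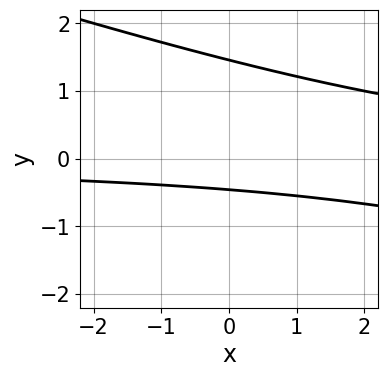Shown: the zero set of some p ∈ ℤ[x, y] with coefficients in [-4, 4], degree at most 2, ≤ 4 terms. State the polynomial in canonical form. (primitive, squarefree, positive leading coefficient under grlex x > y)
x*y + 3*y^2 - 3*y - 2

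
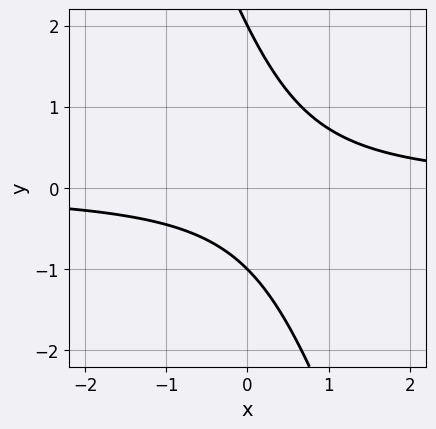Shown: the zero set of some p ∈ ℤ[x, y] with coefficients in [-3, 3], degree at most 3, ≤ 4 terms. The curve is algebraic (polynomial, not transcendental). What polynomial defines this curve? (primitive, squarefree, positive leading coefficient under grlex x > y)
3*x*y + y^2 - y - 2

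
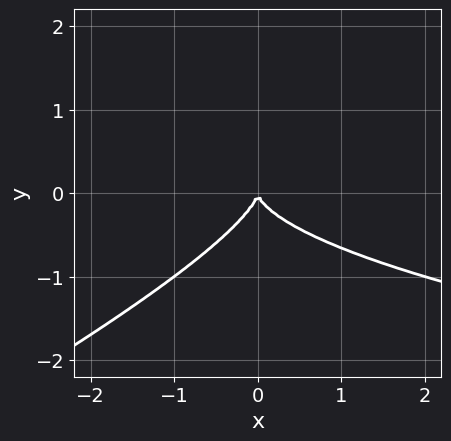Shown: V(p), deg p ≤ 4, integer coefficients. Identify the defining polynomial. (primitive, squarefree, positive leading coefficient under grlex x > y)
x*y^2 - 2*y^3 - x^2

(a) The degree is 3 — a generic line meets the curve in up to 3 points.
(b) Against the integer gridlines: it meets the x-axis at x = 0 (among the integer gridlines); it meets the y-axis at y = 0 (among the integer gridlines).
(c) The integer polynomial consistent with all of this is the stated p.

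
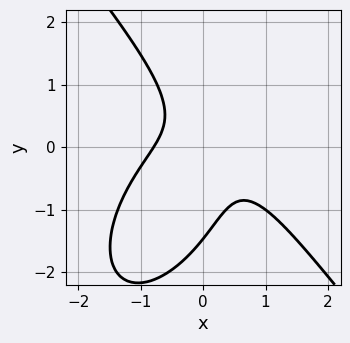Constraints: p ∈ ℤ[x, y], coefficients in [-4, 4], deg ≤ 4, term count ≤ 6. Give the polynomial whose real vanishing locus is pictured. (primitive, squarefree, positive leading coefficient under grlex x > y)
2*x^3 + y^3 + 3*x*y + y^2 + 1

1. The degree is 3 — a generic line meets the curve in up to 3 points.
2. Matching integer coefficients to the picture gives p.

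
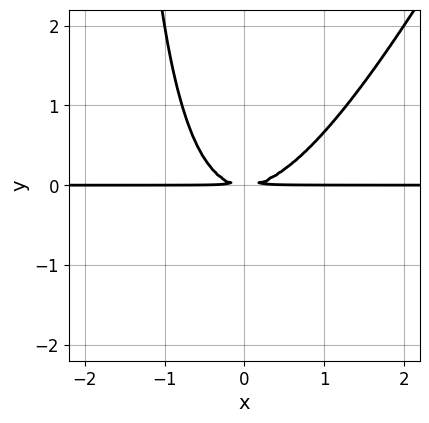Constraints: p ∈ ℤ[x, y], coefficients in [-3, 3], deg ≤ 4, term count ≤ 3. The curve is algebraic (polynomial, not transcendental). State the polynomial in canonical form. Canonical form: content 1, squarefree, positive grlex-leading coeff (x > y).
2*x^2*y - x*y^2 - 2*y^2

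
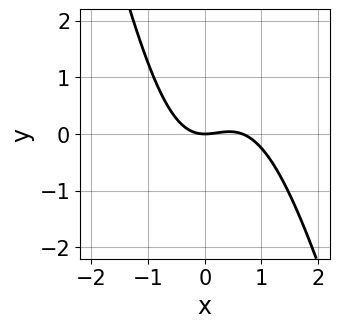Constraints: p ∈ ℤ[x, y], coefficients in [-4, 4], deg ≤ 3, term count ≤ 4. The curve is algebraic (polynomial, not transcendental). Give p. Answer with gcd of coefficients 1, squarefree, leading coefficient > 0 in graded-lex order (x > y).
3*x^3 + x^2*y - 2*x^2 + 3*y

(a) Degree: the shape is more complex than any degree-2 curve, so deg p = 3.
(b) Checking where it meets the axes: it meets the y-axis at y = 0 (among the integer gridlines); it meets the x-axis at x = 0 (among the integer gridlines).
(c) Matching integer coefficients to the picture gives p.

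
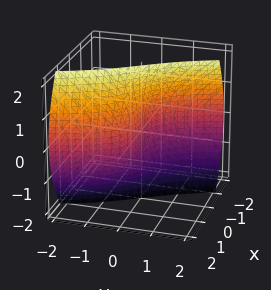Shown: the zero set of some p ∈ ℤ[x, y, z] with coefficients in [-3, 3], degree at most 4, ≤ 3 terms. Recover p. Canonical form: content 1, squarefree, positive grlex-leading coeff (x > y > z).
x^3 + x*z^2 + 3*y

(a) deg p = 3.
(b) Observable constraints: it crosses the y-axis at the gridline y = 0; the visible z-axis segment lies entirely on the surface; one x-axis crossing is at x = 0.
(c) Solving for integer coefficients yields p as stated.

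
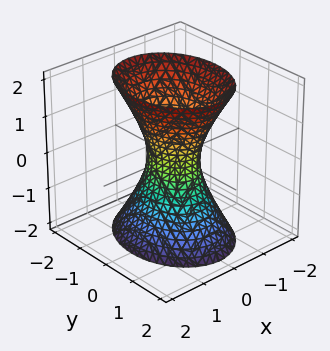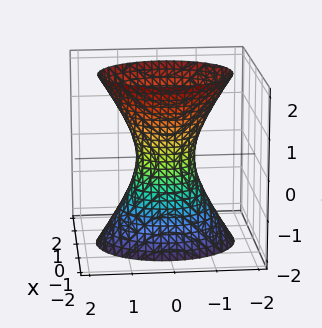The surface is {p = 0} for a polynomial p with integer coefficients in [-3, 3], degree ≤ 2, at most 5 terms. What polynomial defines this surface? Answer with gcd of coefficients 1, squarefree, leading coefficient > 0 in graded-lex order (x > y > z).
First, deg p = 2. An hourglass — one-sheet hyperboloid; a quadric.
Then, symmetries: it's symmetric under x → −x, forcing even powers of x; it's symmetric under y → −y, forcing even powers of y; mirror symmetry z ↦ −z ⇒ only even powers of z.
Next, against the integer gridlines: it misses every integer gridline on the z-axis.
Finally, assembling these constraints gives the stated polynomial.

3*x^2 + 2*y^2 - z^2 - 1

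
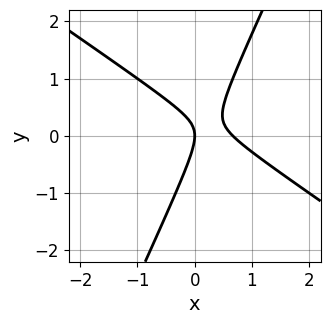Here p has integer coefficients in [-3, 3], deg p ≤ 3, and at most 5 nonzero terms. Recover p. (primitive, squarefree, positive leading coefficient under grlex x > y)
First, deg p = 2. The shape is more complex than any degree-1 curve.
Next, against the integer gridlines: it crosses the x-axis at the gridline x = 0; it crosses the y-axis at the gridline y = 0.
Finally, assembling these constraints gives the stated polynomial.

3*x^2 + 3*x*y - 2*y^2 - 2*x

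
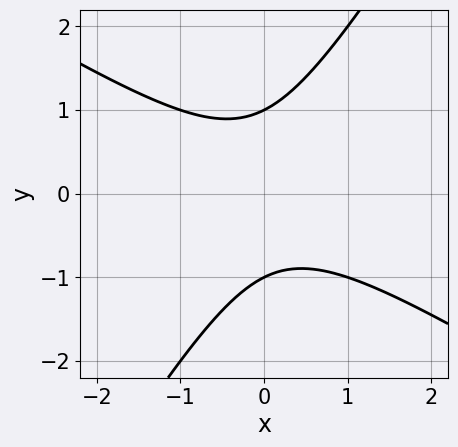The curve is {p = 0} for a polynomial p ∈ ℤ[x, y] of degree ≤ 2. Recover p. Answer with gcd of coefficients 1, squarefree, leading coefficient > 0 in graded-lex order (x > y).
x^2 + x*y - y^2 + 1

deg p = 2. A generic line meets the curve in up to 2 points.
Checking where it meets the axes: among the integer gridlines, it crosses the y-axis at y ∈ {-1, 1}; the curve avoids every integer x-axis point in the box.
Solving for integer coefficients yields p as stated.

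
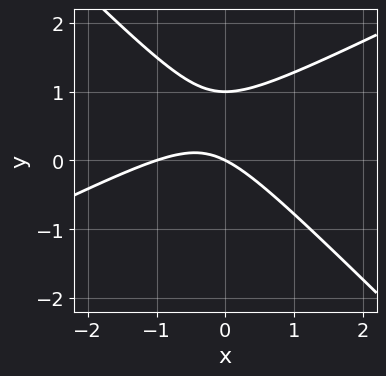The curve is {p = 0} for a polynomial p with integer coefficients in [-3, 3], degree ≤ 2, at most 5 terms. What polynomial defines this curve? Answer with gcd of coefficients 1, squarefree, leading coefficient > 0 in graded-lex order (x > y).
1. deg p = 2.
2. Reading off the gridlines: among the integer gridlines, it crosses the y-axis at y ∈ {0, 1}; among the integer gridlines, it crosses the x-axis at x ∈ {-1, 0}.
3. Putting this together gives p.

x^2 - x*y - 2*y^2 + x + 2*y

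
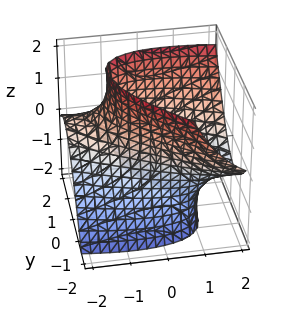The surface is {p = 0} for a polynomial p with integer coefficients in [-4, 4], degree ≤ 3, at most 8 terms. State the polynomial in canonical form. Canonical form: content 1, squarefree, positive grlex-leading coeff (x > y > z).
x^2 + 3*x*y - 3*x*z + 3*y^2 - z^2 - 3

(a) deg p = 2.
(b) Observable constraints: it misses every integer gridline on the z-axis; the y-axis gridline crossings are at y ∈ {-1, 1}.
(c) Solving for integer coefficients yields p as stated.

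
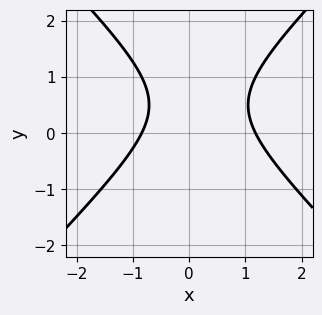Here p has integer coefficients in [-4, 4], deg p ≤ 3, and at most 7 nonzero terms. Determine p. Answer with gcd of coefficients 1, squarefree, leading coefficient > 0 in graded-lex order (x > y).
3*x^2 - 3*y^2 - x + 3*y - 3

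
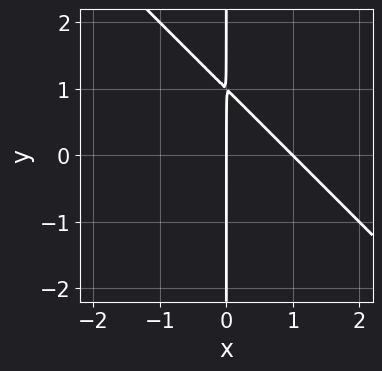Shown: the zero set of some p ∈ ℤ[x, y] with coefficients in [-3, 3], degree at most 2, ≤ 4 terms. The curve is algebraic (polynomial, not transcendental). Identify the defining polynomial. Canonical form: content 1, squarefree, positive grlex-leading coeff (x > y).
(a) Degree: the shape is more complex than any degree-1 curve, so deg p = 2.
(b) Against the integer gridlines: among the integer gridlines, it crosses the x-axis at x ∈ {0, 1}; every point of the y-axis in the box is on the curve.
(c) Solving for integer coefficients yields p as stated.

x^2 + x*y - x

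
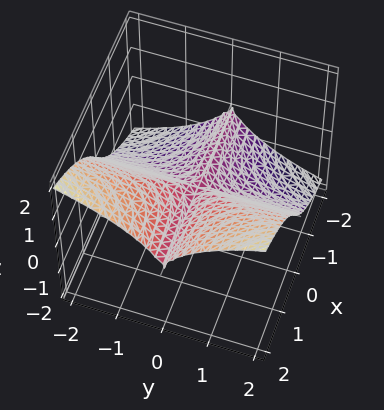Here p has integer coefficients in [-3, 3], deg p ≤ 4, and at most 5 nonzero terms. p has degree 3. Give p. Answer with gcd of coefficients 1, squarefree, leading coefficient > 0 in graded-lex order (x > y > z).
3*x*y^2 - 2*y^2*z - 2*z^3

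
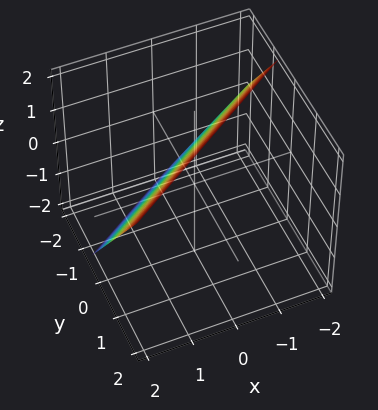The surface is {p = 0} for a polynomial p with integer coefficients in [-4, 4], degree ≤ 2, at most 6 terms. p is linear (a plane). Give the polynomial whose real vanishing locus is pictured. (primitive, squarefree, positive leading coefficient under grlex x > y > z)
First, deg p = 1. The surface is flat (a plane).
Then, checking where it meets the axes: it meets the z-axis at z = 1 (among the integer gridlines); it crosses the x-axis at the gridline x = 1.
Finally, putting this together gives p.

2*x - 3*y + 2*z - 2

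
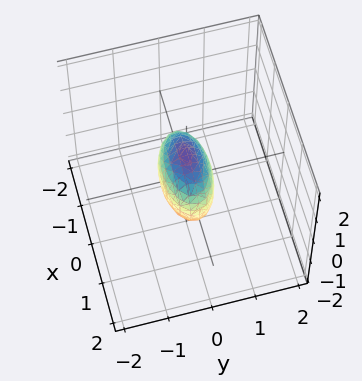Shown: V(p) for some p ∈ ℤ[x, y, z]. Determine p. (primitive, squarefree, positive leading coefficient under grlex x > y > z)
First, deg p = 2.
Then, symmetries: mirror symmetry y ↦ −y ⇒ only even powers of y; mirror symmetry x ↦ −x ⇒ only even powers of x; the z ↦ −z reflection is a symmetry, so z appears only in even powers.
Then, from the axis intercepts and sections: among the integer gridlines, it crosses the z-axis at z ∈ {-1, 1}; among the integer gridlines, it crosses the x-axis at x ∈ {-1, 1}.
Finally, these observations pin down the coefficients.

x^2 + 3*y^2 + z^2 - 1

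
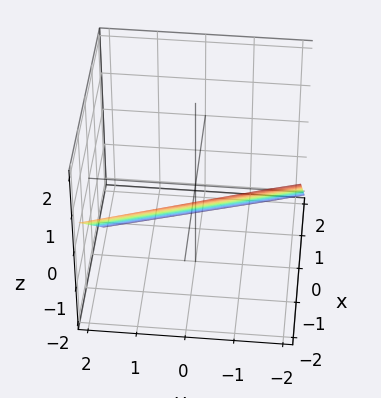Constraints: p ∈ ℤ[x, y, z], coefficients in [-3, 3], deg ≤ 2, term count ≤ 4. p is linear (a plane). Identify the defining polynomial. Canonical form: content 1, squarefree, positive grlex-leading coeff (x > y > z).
(a) The degree is 1 — the surface is flat (a plane).
(b) Checking where it meets the axes: one y-axis crossing is at y = -2.
(c) Solving for integer coefficients yields p as stated.

3*x + y + 3*z + 2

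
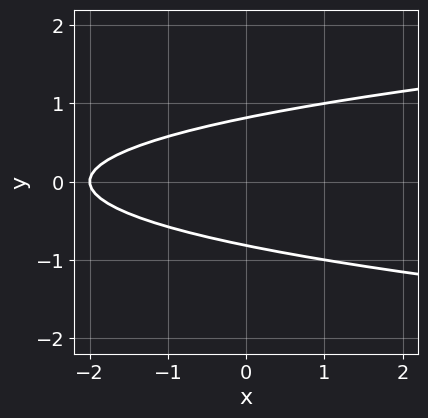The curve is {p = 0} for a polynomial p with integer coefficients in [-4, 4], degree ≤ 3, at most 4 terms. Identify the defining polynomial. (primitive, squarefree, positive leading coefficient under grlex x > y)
(a) Degree: the shape is more complex than any degree-1 curve, so deg p = 2.
(b) Symmetries: it's symmetric under y → −y, forcing even powers of y.
(c) Reading off the gridlines: it meets the x-axis at x = -2 (among the integer gridlines).
(d) Assembling these constraints gives the stated polynomial.

3*y^2 - x - 2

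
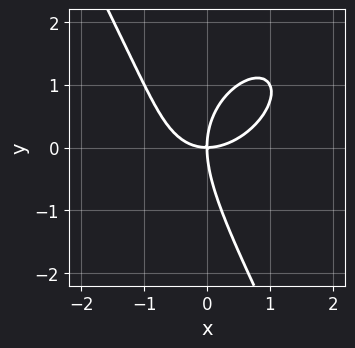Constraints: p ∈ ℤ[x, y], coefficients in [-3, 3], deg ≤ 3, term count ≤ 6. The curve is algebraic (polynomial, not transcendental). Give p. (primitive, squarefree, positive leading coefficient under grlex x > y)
2*x^3 - x^2*y + x*y^2 + y^3 - 3*x*y

The degree is 3 — the shape is more complex than any degree-2 curve.
From the axis intercepts and sections: one x-axis crossing is at x = 0; it crosses the y-axis at the gridline y = 0.
Together with the visible shape, these determine p as stated.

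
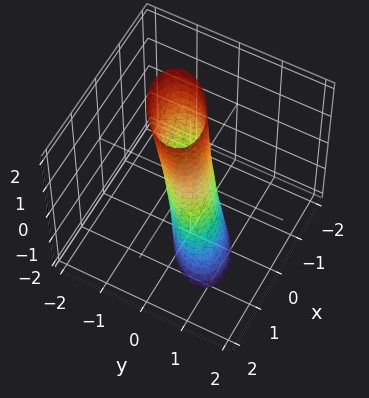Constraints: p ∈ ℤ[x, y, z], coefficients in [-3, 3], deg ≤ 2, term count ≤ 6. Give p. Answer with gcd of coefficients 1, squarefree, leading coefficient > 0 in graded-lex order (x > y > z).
The degree is 2 — the shape is more complex than any degree-1 surface.
Observable constraints: no z-intercept at any integer in the box.
Assembling these constraints gives the stated polynomial.

2*x^2 - 2*x*y + 3*y^2 + y*z - 1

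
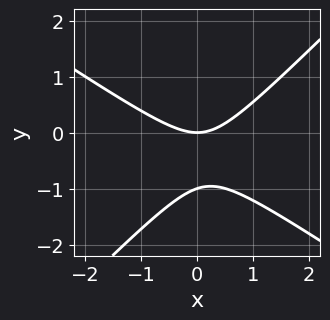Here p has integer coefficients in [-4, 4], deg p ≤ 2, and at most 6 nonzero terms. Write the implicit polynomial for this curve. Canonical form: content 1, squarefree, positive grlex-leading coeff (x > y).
2*x^2 + x*y - 3*y^2 - 3*y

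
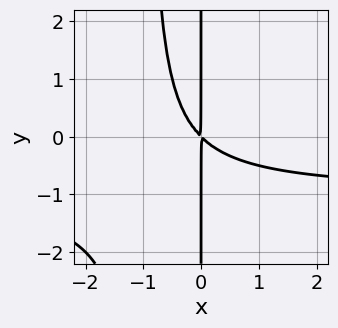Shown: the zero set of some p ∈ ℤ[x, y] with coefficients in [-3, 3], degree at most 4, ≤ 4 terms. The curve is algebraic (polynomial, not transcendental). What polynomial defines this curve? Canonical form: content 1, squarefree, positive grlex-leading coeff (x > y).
deg p = 3. A generic line meets the curve in up to 3 points.
From the visible intercepts: the visible y-axis segment lies entirely on the curve.
Matching integer coefficients to the picture gives p.

x^2*y + x^2 + x*y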